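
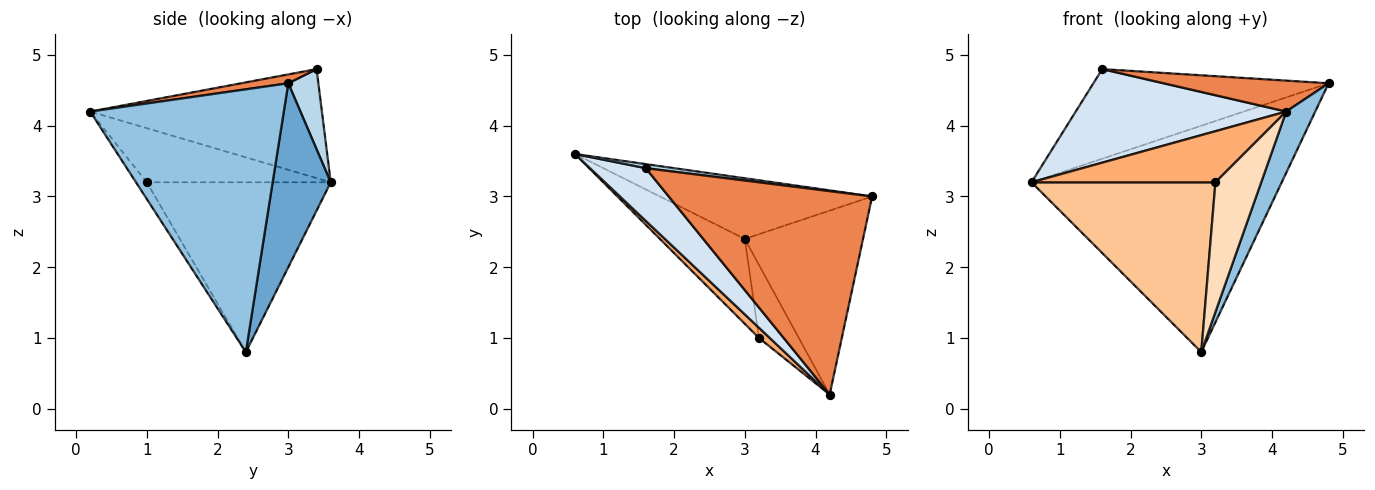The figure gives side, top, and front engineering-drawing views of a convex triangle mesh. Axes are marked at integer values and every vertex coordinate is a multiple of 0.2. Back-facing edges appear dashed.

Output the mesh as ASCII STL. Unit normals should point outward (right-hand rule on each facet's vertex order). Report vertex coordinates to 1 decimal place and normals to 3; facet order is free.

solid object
 facet normal 0.219 0.943 -0.252
  outer loop
   vertex 3.0 2.4 0.8
   vertex 0.6 3.6 3.2
   vertex 4.8 3.0 4.6
  endloop
 endfacet
 facet normal 0.904 -0.136 -0.407
  outer loop
   vertex 3.0 2.4 0.8
   vertex 4.8 3.0 4.6
   vertex 4.2 0.2 4.2
  endloop
 endfacet
 facet normal 0.127 0.991 0.045
  outer loop
   vertex 1.6 3.4 4.8
   vertex 4.8 3.0 4.6
   vertex 0.6 3.6 3.2
  endloop
 endfacet
 facet normal -0.692 -0.629 0.354
  outer loop
   vertex 1.6 3.4 4.8
   vertex 0.6 3.6 3.2
   vertex 4.2 0.2 4.2
  endloop
 endfacet
 facet normal 0.043 -0.150 0.988
  outer loop
   vertex 1.6 3.4 4.8
   vertex 4.2 0.2 4.2
   vertex 4.8 3.0 4.6
  endloop
 endfacet
 facet normal -0.700 -0.700 0.140
  outer loop
   vertex 3.2 1.0 3.2
   vertex 4.2 0.2 4.2
   vertex 0.6 3.6 3.2
  endloop
 endfacet
 facet normal -0.667 -0.667 -0.333
  outer loop
   vertex 3.2 1.0 3.2
   vertex 0.6 3.6 3.2
   vertex 3.0 2.4 0.8
  endloop
 endfacet
 facet normal -0.202 -0.853 -0.481
  outer loop
   vertex 3.2 1.0 3.2
   vertex 3.0 2.4 0.8
   vertex 4.2 0.2 4.2
  endloop
 endfacet
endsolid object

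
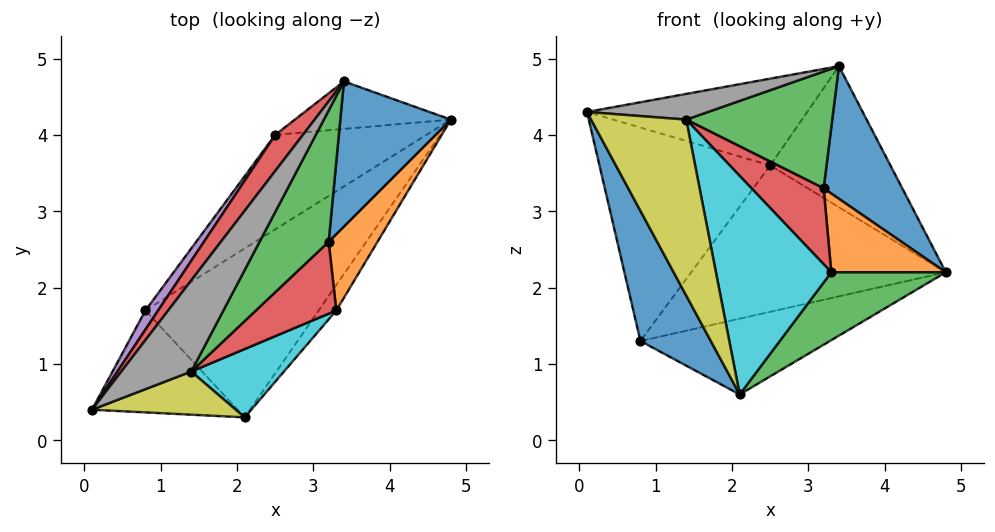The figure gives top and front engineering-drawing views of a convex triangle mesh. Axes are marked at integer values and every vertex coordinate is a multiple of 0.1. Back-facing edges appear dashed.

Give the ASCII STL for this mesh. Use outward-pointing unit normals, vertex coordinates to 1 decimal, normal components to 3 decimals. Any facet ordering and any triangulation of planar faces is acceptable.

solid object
 facet normal -0.763 -0.509 -0.399
  outer loop
   vertex 0.8 1.7 1.3
   vertex 2.1 0.3 0.6
   vertex 0.1 0.4 4.3
  endloop
 endfacet
 facet normal -0.050 0.409 -0.911
  outer loop
   vertex 0.8 1.7 1.3
   vertex 4.8 4.2 2.2
   vertex 2.1 0.3 0.6
  endloop
 endfacet
 facet normal 0.842 -0.505 -0.189
  outer loop
   vertex 3.3 1.7 2.2
   vertex 2.1 0.3 0.6
   vertex 4.8 4.2 2.2
  endloop
 endfacet
 facet normal -0.786 0.570 0.237
  outer loop
   vertex 2.5 4.0 3.6
   vertex 0.1 0.4 4.3
   vertex 3.4 4.7 4.9
  endloop
 endfacet
 facet normal -0.826 0.561 0.050
  outer loop
   vertex 2.5 4.0 3.6
   vertex 0.8 1.7 1.3
   vertex 0.1 0.4 4.3
  endloop
 endfacet
 facet normal -0.267 0.914 -0.307
  outer loop
   vertex 2.5 4.0 3.6
   vertex 3.4 4.7 4.9
   vertex 4.8 4.2 2.2
  endloop
 endfacet
 facet normal -0.374 0.779 -0.503
  outer loop
   vertex 2.5 4.0 3.6
   vertex 4.8 4.2 2.2
   vertex 0.8 1.7 1.3
  endloop
 endfacet
 facet normal 0.176 -0.267 0.948
  outer loop
   vertex 1.4 0.9 4.2
   vertex 3.4 4.7 4.9
   vertex 0.1 0.4 4.3
  endloop
 endfacet
 facet normal 0.365 -0.904 0.222
  outer loop
   vertex 1.4 0.9 4.2
   vertex 0.1 0.4 4.3
   vertex 2.1 0.3 0.6
  endloop
 endfacet
 facet normal 0.582 -0.776 0.243
  outer loop
   vertex 1.4 0.9 4.2
   vertex 2.1 0.3 0.6
   vertex 3.3 1.7 2.2
  endloop
 endfacet
 facet normal 0.763 -0.436 0.477
  outer loop
   vertex 3.2 2.6 3.3
   vertex 4.8 4.2 2.2
   vertex 3.4 4.7 4.9
  endloop
 endfacet
 facet normal 0.767 -0.460 0.446
  outer loop
   vertex 3.2 2.6 3.3
   vertex 3.3 1.7 2.2
   vertex 4.8 4.2 2.2
  endloop
 endfacet
 facet normal 0.708 -0.470 0.528
  outer loop
   vertex 3.2 2.6 3.3
   vertex 3.4 4.7 4.9
   vertex 1.4 0.9 4.2
  endloop
 endfacet
 facet normal 0.717 -0.506 0.479
  outer loop
   vertex 3.2 2.6 3.3
   vertex 1.4 0.9 4.2
   vertex 3.3 1.7 2.2
  endloop
 endfacet
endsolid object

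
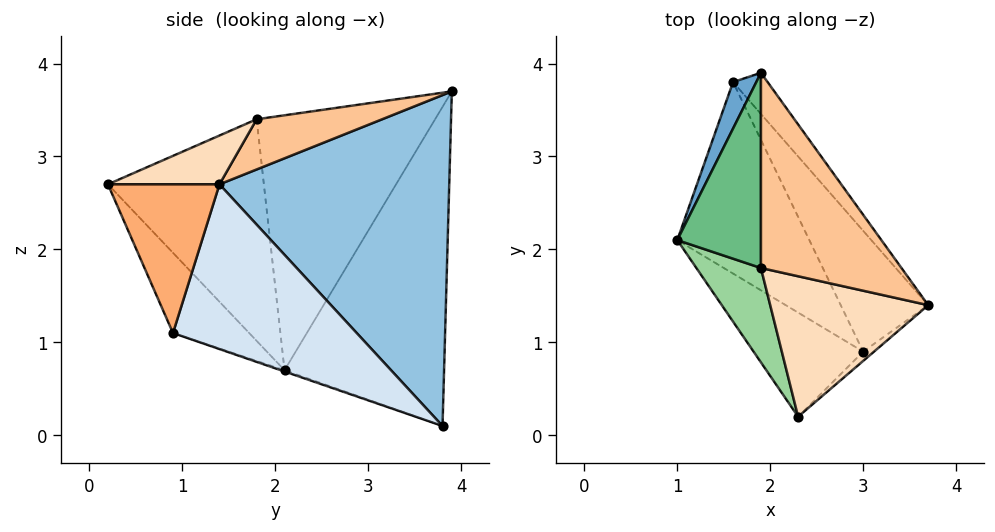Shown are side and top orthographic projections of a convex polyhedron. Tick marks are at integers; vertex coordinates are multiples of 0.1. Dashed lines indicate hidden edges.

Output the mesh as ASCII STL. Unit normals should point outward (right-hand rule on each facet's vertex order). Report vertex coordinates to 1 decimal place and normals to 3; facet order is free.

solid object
 facet normal -0.933 0.353 0.068
  outer loop
   vertex 1.6 3.8 0.1
   vertex 1.0 2.1 0.7
   vertex 1.9 3.9 3.7
  endloop
 endfacet
 facet normal 0.793 0.604 -0.083
  outer loop
   vertex 1.6 3.8 0.1
   vertex 1.9 3.9 3.7
   vertex 3.7 1.4 2.7
  endloop
 endfacet
 facet normal -0.009 -0.330 -0.944
  outer loop
   vertex 3.0 0.9 1.1
   vertex 1.0 2.1 0.7
   vertex 1.6 3.8 0.1
  endloop
 endfacet
 facet normal 0.854 0.256 -0.453
  outer loop
   vertex 3.0 0.9 1.1
   vertex 1.6 3.8 0.1
   vertex 3.7 1.4 2.7
  endloop
 endfacet
 facet normal -0.368 -0.782 -0.503
  outer loop
   vertex 3.0 0.9 1.1
   vertex 2.3 0.2 2.7
   vertex 1.0 2.1 0.7
  endloop
 endfacet
 facet normal 0.650 -0.758 -0.047
  outer loop
   vertex 3.0 0.9 1.1
   vertex 3.7 1.4 2.7
   vertex 2.3 0.2 2.7
  endloop
 endfacet
 facet normal 0.333 -0.133 0.933
  outer loop
   vertex 1.9 1.8 3.4
   vertex 3.7 1.4 2.7
   vertex 1.9 3.9 3.7
  endloop
 endfacet
 facet normal 0.279 -0.326 0.903
  outer loop
   vertex 1.9 1.8 3.4
   vertex 2.3 0.2 2.7
   vertex 3.7 1.4 2.7
  endloop
 endfacet
 facet normal -0.949 -0.044 0.311
  outer loop
   vertex 1.9 1.8 3.4
   vertex 1.9 3.9 3.7
   vertex 1.0 2.1 0.7
  endloop
 endfacet
 facet normal -0.903 -0.341 0.263
  outer loop
   vertex 1.9 1.8 3.4
   vertex 1.0 2.1 0.7
   vertex 2.3 0.2 2.7
  endloop
 endfacet
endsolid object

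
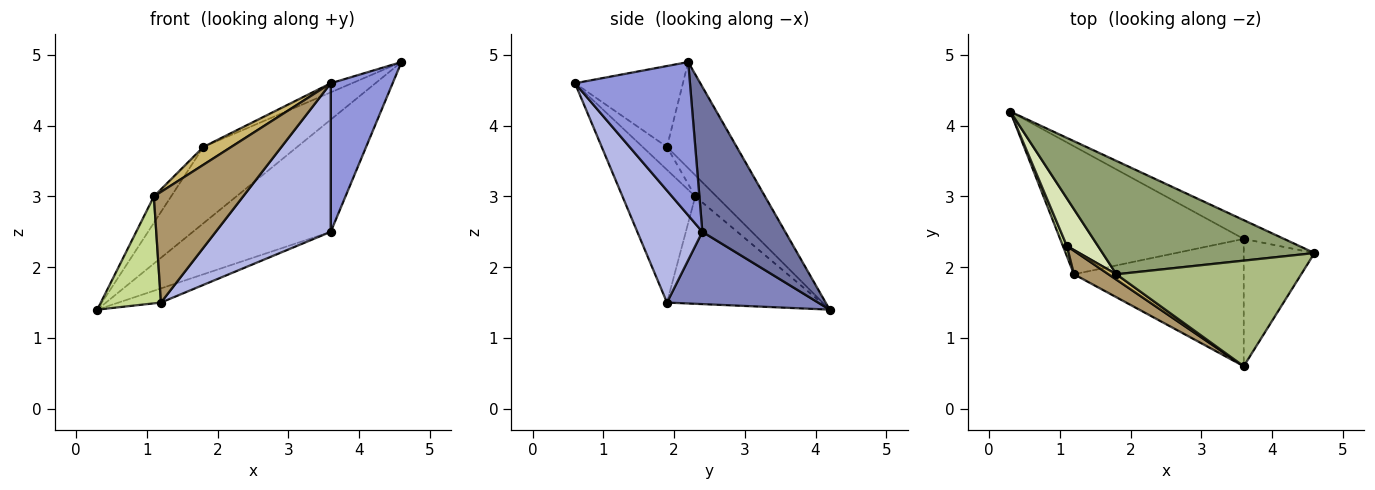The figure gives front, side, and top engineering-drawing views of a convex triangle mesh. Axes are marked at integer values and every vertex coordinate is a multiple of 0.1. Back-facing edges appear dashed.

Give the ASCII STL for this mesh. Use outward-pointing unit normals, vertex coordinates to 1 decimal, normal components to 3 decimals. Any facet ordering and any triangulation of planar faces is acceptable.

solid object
 facet normal 0.510 0.848 -0.142
  outer loop
   vertex 3.6 2.4 2.5
   vertex 0.3 4.2 1.4
   vertex 4.6 2.2 4.9
  endloop
 endfacet
 facet normal 0.364 0.102 -0.926
  outer loop
   vertex 3.6 2.4 2.5
   vertex 1.2 1.9 1.5
   vertex 0.3 4.2 1.4
  endloop
 endfacet
 facet normal 0.816 -0.439 -0.376
  outer loop
   vertex 3.6 2.4 2.5
   vertex 4.6 2.2 4.9
   vertex 3.6 0.6 4.6
  endloop
 endfacet
 facet normal 0.395 -0.698 -0.598
  outer loop
   vertex 3.6 2.4 2.5
   vertex 3.6 0.6 4.6
   vertex 1.2 1.9 1.5
  endloop
 endfacet
 facet normal -0.384 0.516 0.766
  outer loop
   vertex 1.8 1.9 3.7
   vertex 4.6 2.2 4.9
   vertex 0.3 4.2 1.4
  endloop
 endfacet
 facet normal -0.400 0.079 0.913
  outer loop
   vertex 1.8 1.9 3.7
   vertex 3.6 0.6 4.6
   vertex 4.6 2.2 4.9
  endloop
 endfacet
 facet normal -0.931 -0.363 0.035
  outer loop
   vertex 1.1 2.3 3.0
   vertex 0.3 4.2 1.4
   vertex 1.2 1.9 1.5
  endloop
 endfacet
 facet normal -0.513 0.416 0.751
  outer loop
   vertex 1.1 2.3 3.0
   vertex 1.8 1.9 3.7
   vertex 0.3 4.2 1.4
  endloop
 endfacet
 facet normal -0.624 -0.765 0.162
  outer loop
   vertex 1.1 2.3 3.0
   vertex 1.2 1.9 1.5
   vertex 3.6 0.6 4.6
  endloop
 endfacet
 facet normal -0.641 -0.735 0.222
  outer loop
   vertex 1.1 2.3 3.0
   vertex 3.6 0.6 4.6
   vertex 1.8 1.9 3.7
  endloop
 endfacet
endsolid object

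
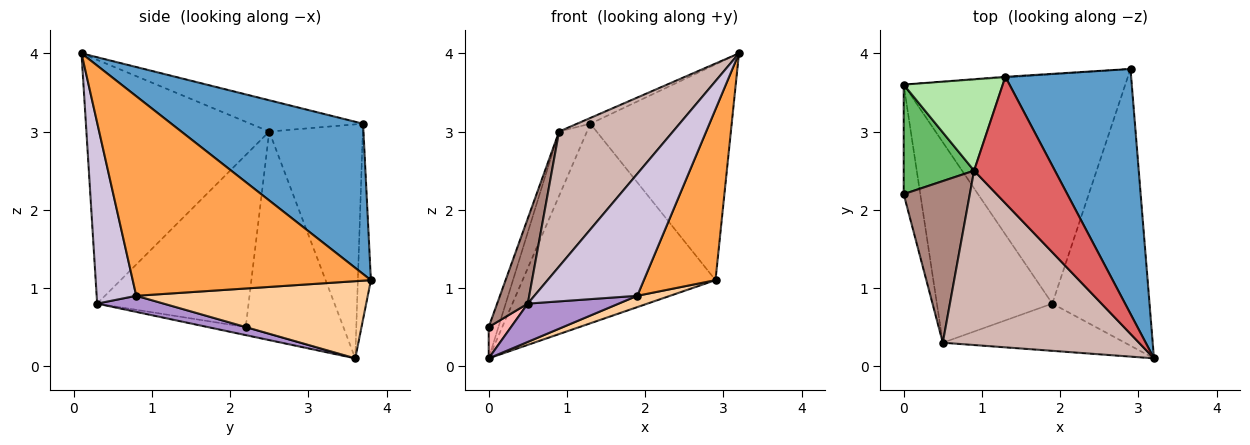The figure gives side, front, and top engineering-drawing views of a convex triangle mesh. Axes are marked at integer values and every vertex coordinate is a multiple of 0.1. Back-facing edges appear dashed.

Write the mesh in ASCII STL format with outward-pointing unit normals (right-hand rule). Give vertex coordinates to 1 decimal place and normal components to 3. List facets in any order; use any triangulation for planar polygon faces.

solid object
 facet normal 0.668 0.492 0.559
  outer loop
   vertex 1.3 3.7 3.1
   vertex 3.2 0.1 4.0
   vertex 2.9 3.8 1.1
  endloop
 endfacet
 facet normal -0.067 0.998 -0.004
  outer loop
   vertex 1.3 3.7 3.1
   vertex 2.9 3.8 1.1
   vertex 0.0 3.6 0.1
  endloop
 endfacet
 facet normal 0.868 -0.261 -0.423
  outer loop
   vertex 1.9 0.8 0.9
   vertex 2.9 3.8 1.1
   vertex 3.2 0.1 4.0
  endloop
 endfacet
 facet normal 0.329 -0.047 -0.943
  outer loop
   vertex 1.9 0.8 0.9
   vertex 0.0 3.6 0.1
   vertex 2.9 3.8 1.1
  endloop
 endfacet
 facet normal -0.940 0.094 0.327
  outer loop
   vertex 0.9 2.5 3.0
   vertex 0.0 3.6 0.1
   vertex 0.0 2.2 0.5
  endloop
 endfacet
 facet normal -0.888 0.265 0.376
  outer loop
   vertex 0.9 2.5 3.0
   vertex 1.3 3.7 3.1
   vertex 0.0 3.6 0.1
  endloop
 endfacet
 facet normal -0.361 0.043 0.932
  outer loop
   vertex 0.9 2.5 3.0
   vertex 3.2 0.1 4.0
   vertex 1.3 3.7 3.1
  endloop
 endfacet
 facet normal -0.423 -0.249 -0.871
  outer loop
   vertex 0.5 0.3 0.8
   vertex 0.0 2.2 0.5
   vertex 0.0 3.6 0.1
  endloop
 endfacet
 facet normal 0.136 -0.186 -0.973
  outer loop
   vertex 0.5 0.3 0.8
   vertex 0.0 3.6 0.1
   vertex 1.9 0.8 0.9
  endloop
 endfacet
 facet normal 0.338 -0.878 -0.340
  outer loop
   vertex 0.5 0.3 0.8
   vertex 1.9 0.8 0.9
   vertex 3.2 0.1 4.0
  endloop
 endfacet
 facet normal -0.917 -0.186 0.352
  outer loop
   vertex 0.5 0.3 0.8
   vertex 0.9 2.5 3.0
   vertex 0.0 2.2 0.5
  endloop
 endfacet
 facet normal -0.701 -0.437 0.564
  outer loop
   vertex 0.5 0.3 0.8
   vertex 3.2 0.1 4.0
   vertex 0.9 2.5 3.0
  endloop
 endfacet
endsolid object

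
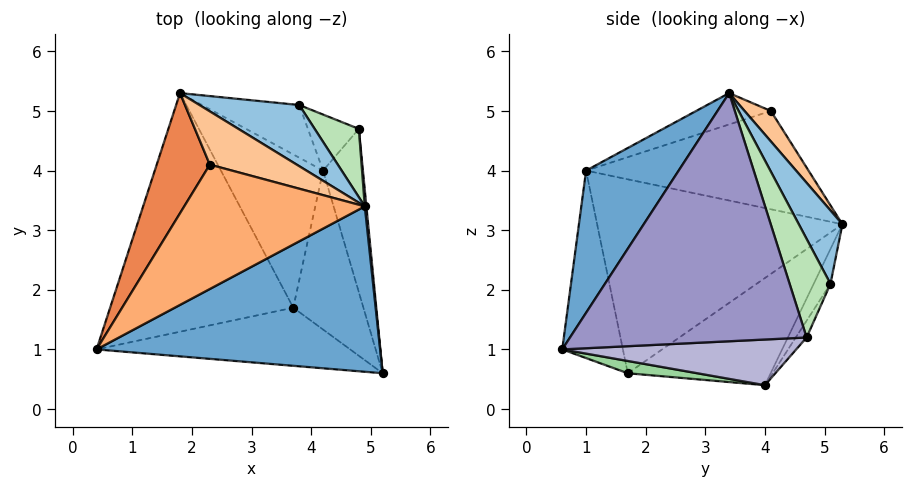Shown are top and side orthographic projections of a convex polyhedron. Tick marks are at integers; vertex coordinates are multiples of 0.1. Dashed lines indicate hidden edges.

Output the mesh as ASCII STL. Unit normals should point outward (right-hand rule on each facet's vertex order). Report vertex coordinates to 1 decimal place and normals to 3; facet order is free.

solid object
 facet normal 0.270 -0.798 0.539
  outer loop
   vertex 4.9 3.4 5.3
   vertex 0.4 1.0 4.0
   vertex 5.2 0.6 1.0
  endloop
 endfacet
 facet normal 0.276 0.885 0.375
  outer loop
   vertex 3.8 5.1 2.1
   vertex 1.8 5.3 3.1
   vertex 4.9 3.4 5.3
  endloop
 endfacet
 facet normal -0.399 -0.741 -0.540
  outer loop
   vertex 3.7 1.7 0.6
   vertex 5.2 0.6 1.0
   vertex 0.4 1.0 4.0
  endloop
 endfacet
 facet normal -0.724 0.093 -0.684
  outer loop
   vertex 3.7 1.7 0.6
   vertex 0.4 1.0 4.0
   vertex 1.8 5.3 3.1
  endloop
 endfacet
 facet normal -0.821 0.360 0.443
  outer loop
   vertex 2.3 4.1 5.0
   vertex 1.8 5.3 3.1
   vertex 0.4 1.0 4.0
  endloop
 endfacet
 facet normal -0.167 -0.208 0.964
  outer loop
   vertex 2.3 4.1 5.0
   vertex 0.4 1.0 4.0
   vertex 4.9 3.4 5.3
  endloop
 endfacet
 facet normal 0.173 0.853 0.493
  outer loop
   vertex 2.3 4.1 5.0
   vertex 4.9 3.4 5.3
   vertex 1.8 5.3 3.1
  endloop
 endfacet
 facet normal -0.203 0.800 -0.565
  outer loop
   vertex 4.2 4.0 0.4
   vertex 1.8 5.3 3.1
   vertex 3.8 5.1 2.1
  endloop
 endfacet
 facet normal -0.720 0.097 -0.687
  outer loop
   vertex 4.2 4.0 0.4
   vertex 3.7 1.7 0.6
   vertex 1.8 5.3 3.1
  endloop
 endfacet
 facet normal 0.171 -0.122 -0.978
  outer loop
   vertex 4.2 4.0 0.4
   vertex 5.2 0.6 1.0
   vertex 3.7 1.7 0.6
  endloop
 endfacet
 facet normal 0.540 0.806 0.242
  outer loop
   vertex 4.8 4.7 1.2
   vertex 3.8 5.1 2.1
   vertex 4.9 3.4 5.3
  endloop
 endfacet
 facet normal -0.186 0.804 -0.564
  outer loop
   vertex 4.8 4.7 1.2
   vertex 4.2 4.0 0.4
   vertex 3.8 5.1 2.1
  endloop
 endfacet
 facet normal 0.995 0.097 0.006
  outer loop
   vertex 4.8 4.7 1.2
   vertex 4.9 3.4 5.3
   vertex 5.2 0.6 1.0
  endloop
 endfacet
 facet normal 0.749 0.105 -0.654
  outer loop
   vertex 4.8 4.7 1.2
   vertex 5.2 0.6 1.0
   vertex 4.2 4.0 0.4
  endloop
 endfacet
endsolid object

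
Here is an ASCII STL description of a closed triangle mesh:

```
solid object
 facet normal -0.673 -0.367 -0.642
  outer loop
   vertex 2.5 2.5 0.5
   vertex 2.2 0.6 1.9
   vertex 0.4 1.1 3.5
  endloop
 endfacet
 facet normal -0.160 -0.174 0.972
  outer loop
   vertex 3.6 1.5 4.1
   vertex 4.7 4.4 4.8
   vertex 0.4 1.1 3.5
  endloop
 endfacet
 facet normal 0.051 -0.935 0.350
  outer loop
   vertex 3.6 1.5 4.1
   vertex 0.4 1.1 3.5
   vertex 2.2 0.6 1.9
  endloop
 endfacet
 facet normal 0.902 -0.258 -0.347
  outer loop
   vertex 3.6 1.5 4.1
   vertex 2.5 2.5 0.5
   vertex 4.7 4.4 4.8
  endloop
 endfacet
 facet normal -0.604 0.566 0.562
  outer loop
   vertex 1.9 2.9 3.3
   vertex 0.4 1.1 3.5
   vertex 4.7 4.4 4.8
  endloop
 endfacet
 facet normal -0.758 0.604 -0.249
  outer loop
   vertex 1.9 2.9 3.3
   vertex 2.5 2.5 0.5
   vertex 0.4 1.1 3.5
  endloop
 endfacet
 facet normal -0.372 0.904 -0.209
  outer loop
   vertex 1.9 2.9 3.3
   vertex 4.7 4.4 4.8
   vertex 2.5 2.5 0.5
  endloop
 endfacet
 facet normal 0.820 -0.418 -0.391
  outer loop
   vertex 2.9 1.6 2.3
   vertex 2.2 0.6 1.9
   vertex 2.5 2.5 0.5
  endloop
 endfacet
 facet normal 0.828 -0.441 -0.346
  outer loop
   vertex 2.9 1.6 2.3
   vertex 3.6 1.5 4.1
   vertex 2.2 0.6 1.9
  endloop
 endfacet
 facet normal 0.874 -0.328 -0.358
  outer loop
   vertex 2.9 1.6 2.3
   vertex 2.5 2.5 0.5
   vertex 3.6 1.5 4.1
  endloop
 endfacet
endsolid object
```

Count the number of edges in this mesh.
15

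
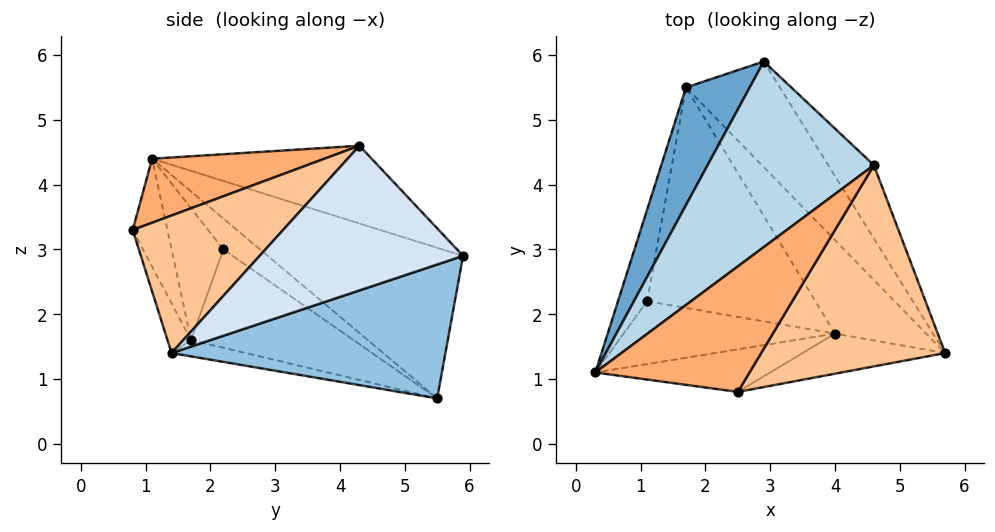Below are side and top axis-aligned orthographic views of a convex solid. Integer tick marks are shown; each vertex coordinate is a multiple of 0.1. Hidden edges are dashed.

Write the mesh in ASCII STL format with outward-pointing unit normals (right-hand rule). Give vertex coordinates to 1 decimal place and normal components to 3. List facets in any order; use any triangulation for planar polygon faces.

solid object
 facet normal -0.783 0.527 0.331
  outer loop
   vertex 1.7 5.5 0.7
   vertex 0.3 1.1 4.4
   vertex 2.9 5.9 2.9
  endloop
 endfacet
 facet normal 0.671 0.574 -0.470
  outer loop
   vertex 1.7 5.5 0.7
   vertex 2.9 5.9 2.9
   vertex 5.7 1.4 1.4
  endloop
 endfacet
 facet normal -0.377 0.456 0.806
  outer loop
   vertex 4.6 4.3 4.6
   vertex 2.9 5.9 2.9
   vertex 0.3 1.1 4.4
  endloop
 endfacet
 facet normal 0.784 0.570 -0.247
  outer loop
   vertex 4.6 4.3 4.6
   vertex 5.7 1.4 1.4
   vertex 2.9 5.9 2.9
  endloop
 endfacet
 facet normal -0.166 -0.321 -0.932
  outer loop
   vertex 4.0 1.7 1.6
   vertex 1.7 5.5 0.7
   vertex 5.7 1.4 1.4
  endloop
 endfacet
 facet normal 0.333 -0.497 0.801
  outer loop
   vertex 2.5 0.8 3.3
   vertex 4.6 4.3 4.6
   vertex 0.3 1.1 4.4
  endloop
 endfacet
 facet normal 0.500 -0.549 0.669
  outer loop
   vertex 2.5 0.8 3.3
   vertex 5.7 1.4 1.4
   vertex 4.6 4.3 4.6
  endloop
 endfacet
 facet normal -0.424 -0.591 -0.687
  outer loop
   vertex 2.5 0.8 3.3
   vertex 0.3 1.1 4.4
   vertex 4.0 1.7 1.6
  endloop
 endfacet
 facet normal -0.207 -0.777 -0.594
  outer loop
   vertex 2.5 0.8 3.3
   vertex 4.0 1.7 1.6
   vertex 5.7 1.4 1.4
  endloop
 endfacet
 facet normal -0.686 -0.328 -0.650
  outer loop
   vertex 1.1 2.2 3.0
   vertex 0.3 1.1 4.4
   vertex 1.7 5.5 0.7
  endloop
 endfacet
 facet normal -0.435 -0.571 -0.697
  outer loop
   vertex 1.1 2.2 3.0
   vertex 4.0 1.7 1.6
   vertex 0.3 1.1 4.4
  endloop
 endfacet
 facet normal -0.450 -0.454 -0.769
  outer loop
   vertex 1.1 2.2 3.0
   vertex 1.7 5.5 0.7
   vertex 4.0 1.7 1.6
  endloop
 endfacet
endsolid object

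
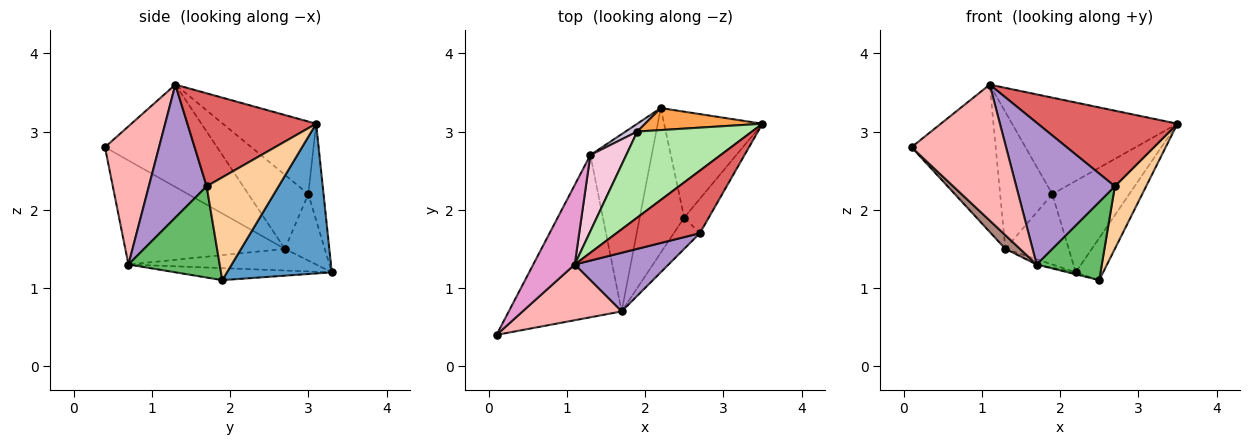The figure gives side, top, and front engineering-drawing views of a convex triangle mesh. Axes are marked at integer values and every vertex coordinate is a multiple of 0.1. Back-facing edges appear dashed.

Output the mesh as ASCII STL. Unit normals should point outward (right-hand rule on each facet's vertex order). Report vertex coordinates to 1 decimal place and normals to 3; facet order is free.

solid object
 facet normal 0.817 0.213 -0.536
  outer loop
   vertex 2.5 1.9 1.1
   vertex 2.2 3.3 1.2
   vertex 3.5 3.1 3.1
  endloop
 endfacet
 facet normal -0.261 0.013 -0.965
  outer loop
   vertex 1.7 0.7 1.3
   vertex 2.2 3.3 1.2
   vertex 2.5 1.9 1.1
  endloop
 endfacet
 facet normal -0.189 0.955 0.230
  outer loop
   vertex 1.9 3.0 2.2
   vertex 3.5 3.1 3.1
   vertex 2.2 3.3 1.2
  endloop
 endfacet
 facet normal 0.896 -0.389 -0.214
  outer loop
   vertex 2.7 1.7 2.3
   vertex 2.5 1.9 1.1
   vertex 3.5 3.1 3.1
  endloop
 endfacet
 facet normal 0.793 -0.566 -0.226
  outer loop
   vertex 2.7 1.7 2.3
   vertex 1.7 0.7 1.3
   vertex 2.5 1.9 1.1
  endloop
 endfacet
 facet normal -0.388 0.688 0.613
  outer loop
   vertex 1.1 1.3 3.6
   vertex 3.5 3.1 3.1
   vertex 1.9 3.0 2.2
  endloop
 endfacet
 facet normal 0.579 -0.628 0.520
  outer loop
   vertex 1.1 1.3 3.6
   vertex 2.7 1.7 2.3
   vertex 3.5 3.1 3.1
  endloop
 endfacet
 facet normal 0.468 -0.818 0.335
  outer loop
   vertex 1.1 1.3 3.6
   vertex 0.1 0.4 2.8
   vertex 1.7 0.7 1.3
  endloop
 endfacet
 facet normal 0.476 -0.812 0.336
  outer loop
   vertex 1.1 1.3 3.6
   vertex 1.7 0.7 1.3
   vertex 2.7 1.7 2.3
  endloop
 endfacet
 facet normal -0.530 0.843 0.094
  outer loop
   vertex 1.3 2.7 1.5
   vertex 1.9 3.0 2.2
   vertex 2.2 3.3 1.2
  endloop
 endfacet
 facet normal -0.676 -0.062 -0.734
  outer loop
   vertex 1.3 2.7 1.5
   vertex 1.7 0.7 1.3
   vertex 0.1 0.4 2.8
  endloop
 endfacet
 facet normal -0.333 0.028 -0.943
  outer loop
   vertex 1.3 2.7 1.5
   vertex 2.2 3.3 1.2
   vertex 1.7 0.7 1.3
  endloop
 endfacet
 facet normal -0.761 0.571 0.308
  outer loop
   vertex 1.3 2.7 1.5
   vertex 0.1 0.4 2.8
   vertex 1.1 1.3 3.6
  endloop
 endfacet
 facet normal -0.709 0.616 0.343
  outer loop
   vertex 1.3 2.7 1.5
   vertex 1.1 1.3 3.6
   vertex 1.9 3.0 2.2
  endloop
 endfacet
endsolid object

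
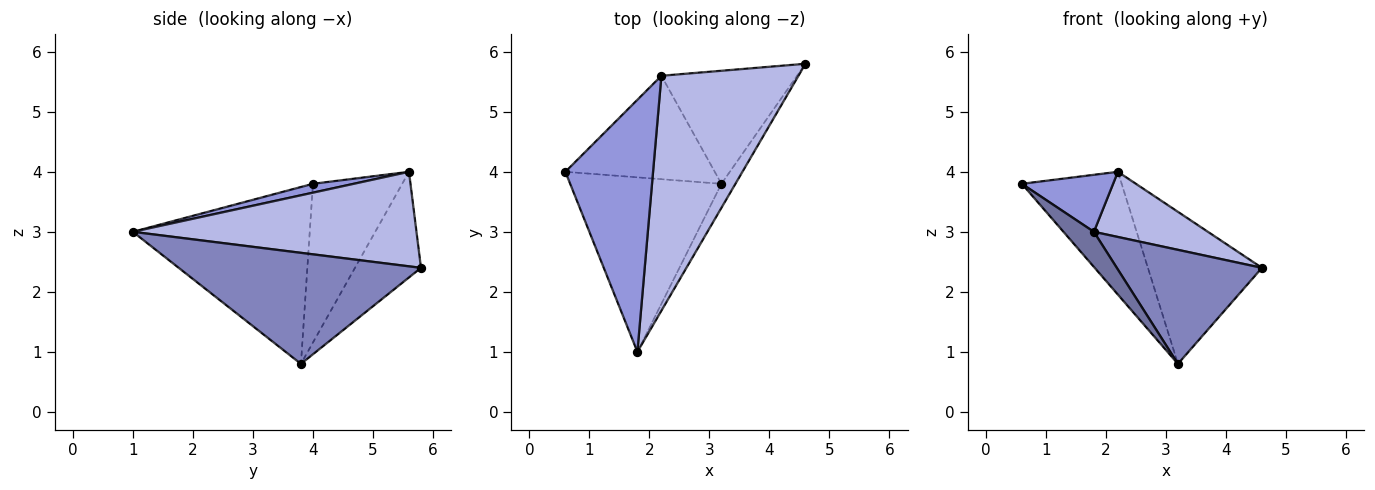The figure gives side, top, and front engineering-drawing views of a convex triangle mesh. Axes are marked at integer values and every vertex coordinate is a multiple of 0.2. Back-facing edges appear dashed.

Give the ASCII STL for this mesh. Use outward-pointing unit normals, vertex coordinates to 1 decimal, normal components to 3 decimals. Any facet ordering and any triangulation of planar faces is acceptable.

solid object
 facet normal -0.754 -0.130 -0.644
  outer loop
   vertex 3.2 3.8 0.8
   vertex 1.8 1.0 3.0
   vertex 0.6 4.0 3.8
  endloop
 endfacet
 facet normal 0.853 -0.511 -0.108
  outer loop
   vertex 3.2 3.8 0.8
   vertex 4.6 5.8 2.4
   vertex 1.8 1.0 3.0
  endloop
 endfacet
 facet normal 0.098 -0.220 0.971
  outer loop
   vertex 2.2 5.6 4.0
   vertex 0.6 4.0 3.8
   vertex 1.8 1.0 3.0
  endloop
 endfacet
 facet normal 0.554 -0.223 0.803
  outer loop
   vertex 2.2 5.6 4.0
   vertex 1.8 1.0 3.0
   vertex 4.6 5.8 2.4
  endloop
 endfacet
 facet normal -0.565 0.631 -0.532
  outer loop
   vertex 2.2 5.6 4.0
   vertex 3.2 3.8 0.8
   vertex 0.6 4.0 3.8
  endloop
 endfacet
 facet normal -0.421 0.728 -0.541
  outer loop
   vertex 2.2 5.6 4.0
   vertex 4.6 5.8 2.4
   vertex 3.2 3.8 0.8
  endloop
 endfacet
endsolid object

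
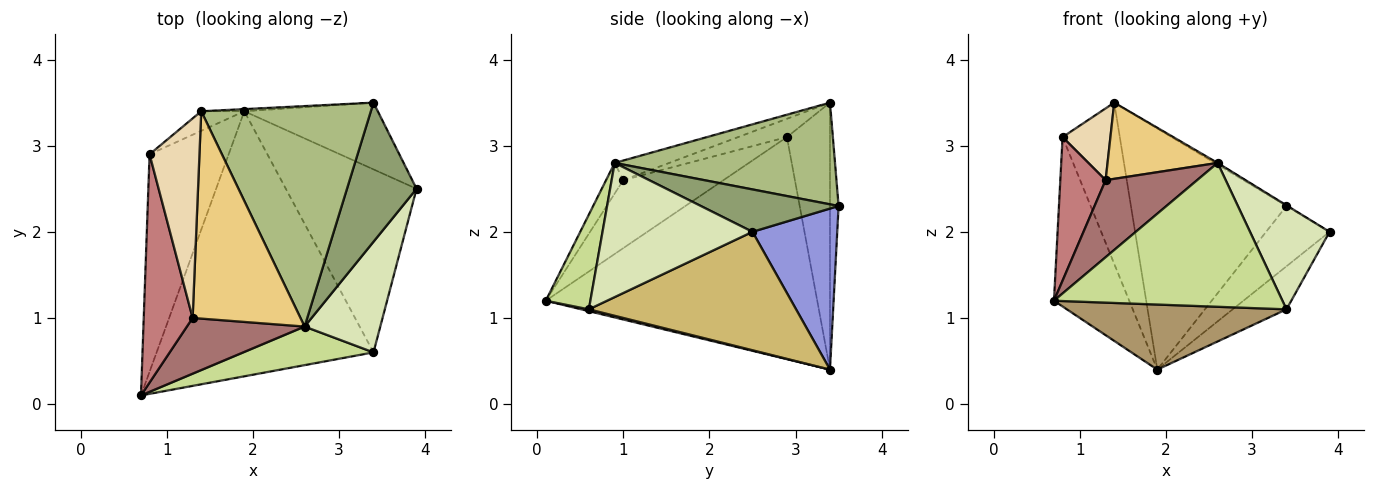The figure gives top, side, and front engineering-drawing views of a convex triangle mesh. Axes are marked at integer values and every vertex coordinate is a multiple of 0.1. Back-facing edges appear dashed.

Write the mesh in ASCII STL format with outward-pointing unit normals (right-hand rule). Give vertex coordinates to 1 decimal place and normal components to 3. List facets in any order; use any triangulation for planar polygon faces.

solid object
 facet normal -0.911 0.253 -0.325
  outer loop
   vertex 0.8 2.9 3.1
   vertex 1.9 3.4 0.4
   vertex 0.7 0.1 1.2
  endloop
 endfacet
 facet normal -0.598 0.795 -0.097
  outer loop
   vertex 0.8 2.9 3.1
   vertex 1.4 3.4 3.5
   vertex 1.9 3.4 0.4
  endloop
 endfacet
 facet normal 0.667 0.499 -0.553
  outer loop
   vertex 3.4 3.5 2.3
   vertex 3.9 2.5 2.0
   vertex 1.9 3.4 0.4
  endloop
 endfacet
 facet normal -0.055 0.998 -0.009
  outer loop
   vertex 3.4 3.5 2.3
   vertex 1.9 3.4 0.4
   vertex 1.4 3.4 3.5
  endloop
 endfacet
 facet normal 0.520 0.004 0.854
  outer loop
   vertex 3.4 3.5 2.3
   vertex 2.6 0.9 2.8
   vertex 3.9 2.5 2.0
  endloop
 endfacet
 facet normal 0.514 0.007 0.858
  outer loop
   vertex 3.4 3.5 2.3
   vertex 1.4 3.4 3.5
   vertex 2.6 0.9 2.8
  endloop
 endfacet
 facet normal 0.185 -0.949 0.255
  outer loop
   vertex 3.4 0.6 1.1
   vertex 2.6 0.9 2.8
   vertex 0.7 0.1 1.2
  endloop
 endfacet
 facet normal 0.791 -0.419 0.446
  outer loop
   vertex 3.4 0.6 1.1
   vertex 3.9 2.5 2.0
   vertex 2.6 0.9 2.8
  endloop
 endfacet
 facet normal 0.008 -0.238 -0.971
  outer loop
   vertex 3.4 0.6 1.1
   vertex 0.7 0.1 1.2
   vertex 1.9 3.4 0.4
  endloop
 endfacet
 facet normal 0.661 0.172 -0.730
  outer loop
   vertex 3.4 0.6 1.1
   vertex 1.9 3.4 0.4
   vertex 3.9 2.5 2.0
  endloop
 endfacet
 facet normal -0.168 -0.340 0.925
  outer loop
   vertex 1.3 1.0 2.6
   vertex 2.6 0.9 2.8
   vertex 1.4 3.4 3.5
  endloop
 endfacet
 facet normal -0.326 -0.320 0.889
  outer loop
   vertex 1.3 1.0 2.6
   vertex 1.4 3.4 3.5
   vertex 0.8 2.9 3.1
  endloop
 endfacet
 facet normal -0.151 -0.801 0.579
  outer loop
   vertex 1.3 1.0 2.6
   vertex 0.7 0.1 1.2
   vertex 2.6 0.9 2.8
  endloop
 endfacet
 facet normal -0.762 -0.345 0.548
  outer loop
   vertex 1.3 1.0 2.6
   vertex 0.8 2.9 3.1
   vertex 0.7 0.1 1.2
  endloop
 endfacet
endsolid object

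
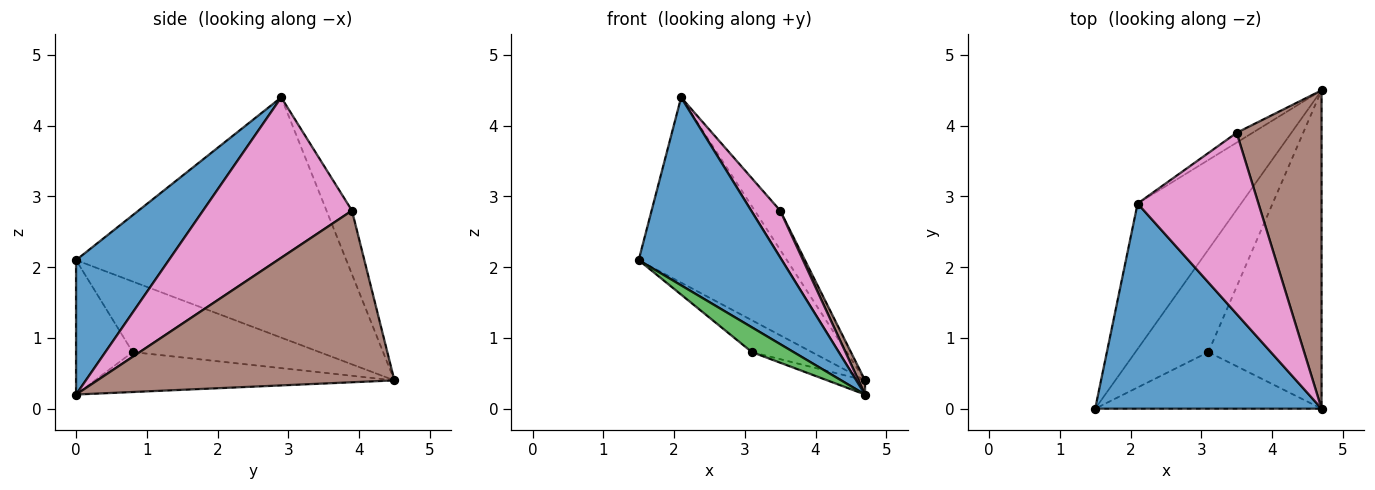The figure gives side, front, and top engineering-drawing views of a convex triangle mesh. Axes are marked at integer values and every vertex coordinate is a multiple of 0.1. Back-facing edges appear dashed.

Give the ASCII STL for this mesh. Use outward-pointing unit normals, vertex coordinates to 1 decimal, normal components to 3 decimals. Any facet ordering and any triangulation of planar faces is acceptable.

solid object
 facet normal 0.401 -0.619 0.676
  outer loop
   vertex 2.1 2.9 4.4
   vertex 1.5 0.0 2.1
   vertex 4.7 0.0 0.2
  endloop
 endfacet
 facet normal -0.820 0.450 -0.353
  outer loop
   vertex 2.1 2.9 4.4
   vertex 4.7 4.5 0.4
   vertex 1.5 0.0 2.1
  endloop
 endfacet
 facet normal -0.478 -0.352 -0.805
  outer loop
   vertex 3.1 0.8 0.8
   vertex 4.7 0.0 0.2
   vertex 1.5 0.0 2.1
  endloop
 endfacet
 facet normal -0.679 0.218 -0.701
  outer loop
   vertex 3.1 0.8 0.8
   vertex 1.5 0.0 2.1
   vertex 4.7 4.5 0.4
  endloop
 endfacet
 facet normal -0.332 0.042 -0.942
  outer loop
   vertex 3.1 0.8 0.8
   vertex 4.7 4.5 0.4
   vertex 4.7 0.0 0.2
  endloop
 endfacet
 facet normal 0.896 -0.020 0.443
  outer loop
   vertex 3.5 3.9 2.8
   vertex 4.7 0.0 0.2
   vertex 4.7 4.5 0.4
  endloop
 endfacet
 facet normal 0.789 -0.154 0.595
  outer loop
   vertex 3.5 3.9 2.8
   vertex 2.1 2.9 4.4
   vertex 4.7 0.0 0.2
  endloop
 endfacet
 facet normal -0.696 0.696 -0.174
  outer loop
   vertex 3.5 3.9 2.8
   vertex 4.7 4.5 0.4
   vertex 2.1 2.9 4.4
  endloop
 endfacet
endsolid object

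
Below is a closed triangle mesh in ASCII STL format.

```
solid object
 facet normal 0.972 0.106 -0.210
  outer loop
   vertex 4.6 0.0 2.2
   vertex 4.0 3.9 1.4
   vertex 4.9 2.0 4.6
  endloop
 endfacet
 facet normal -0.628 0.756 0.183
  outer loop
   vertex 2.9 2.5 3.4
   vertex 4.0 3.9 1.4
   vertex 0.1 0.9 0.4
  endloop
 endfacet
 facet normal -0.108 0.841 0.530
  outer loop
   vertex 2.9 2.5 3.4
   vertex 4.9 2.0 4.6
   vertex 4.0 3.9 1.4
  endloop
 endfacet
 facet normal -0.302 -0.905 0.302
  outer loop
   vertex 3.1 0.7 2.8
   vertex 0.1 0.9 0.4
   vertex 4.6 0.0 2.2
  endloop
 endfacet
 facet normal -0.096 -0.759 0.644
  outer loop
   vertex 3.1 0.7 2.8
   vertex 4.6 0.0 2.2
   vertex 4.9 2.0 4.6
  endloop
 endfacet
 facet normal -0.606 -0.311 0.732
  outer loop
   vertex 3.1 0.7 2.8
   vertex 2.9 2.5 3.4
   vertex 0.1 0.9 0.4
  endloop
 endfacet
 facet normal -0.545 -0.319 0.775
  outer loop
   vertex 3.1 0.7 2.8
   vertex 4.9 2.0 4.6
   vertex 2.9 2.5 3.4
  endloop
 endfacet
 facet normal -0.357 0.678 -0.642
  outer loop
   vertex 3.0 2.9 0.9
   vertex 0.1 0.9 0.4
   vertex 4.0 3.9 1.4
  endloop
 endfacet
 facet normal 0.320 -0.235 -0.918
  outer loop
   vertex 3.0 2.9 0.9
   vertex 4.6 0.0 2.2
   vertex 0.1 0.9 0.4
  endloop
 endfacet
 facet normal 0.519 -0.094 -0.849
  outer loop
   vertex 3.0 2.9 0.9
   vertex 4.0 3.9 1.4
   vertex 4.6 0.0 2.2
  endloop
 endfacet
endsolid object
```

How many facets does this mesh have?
10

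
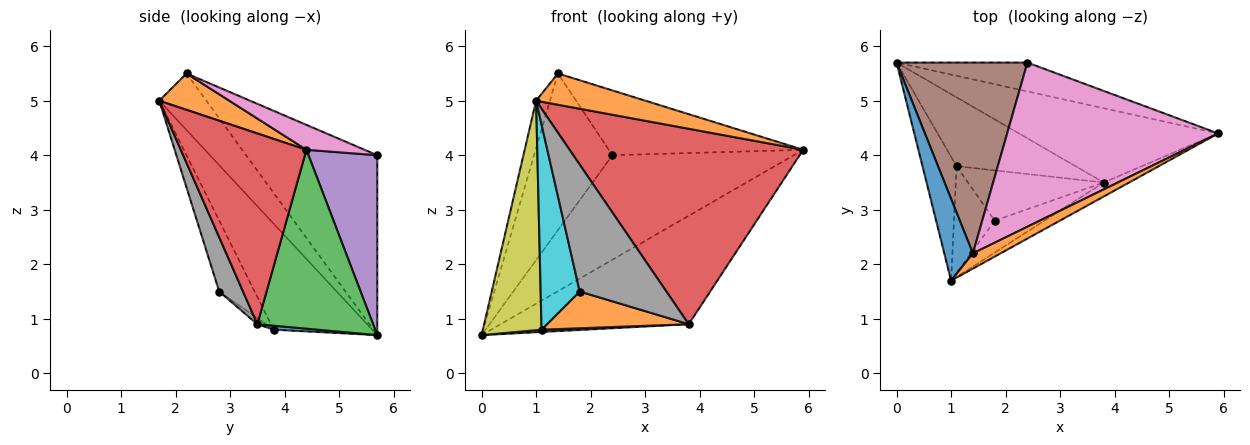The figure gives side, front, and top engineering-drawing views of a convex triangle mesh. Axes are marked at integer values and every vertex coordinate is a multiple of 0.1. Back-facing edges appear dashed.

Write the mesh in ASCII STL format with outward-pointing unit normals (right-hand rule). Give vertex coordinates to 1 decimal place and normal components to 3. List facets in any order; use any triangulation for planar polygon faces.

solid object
 facet normal -0.863 0.254 0.437
  outer loop
   vertex 1.4 2.2 5.5
   vertex 0.0 5.7 0.7
   vertex 1.0 1.7 5.0
  endloop
 endfacet
 facet normal 0.499 -0.779 0.380
  outer loop
   vertex 1.4 2.2 5.5
   vertex 1.0 1.7 5.0
   vertex 5.9 4.4 4.1
  endloop
 endfacet
 facet normal 0.452 0.736 -0.504
  outer loop
   vertex 3.8 3.5 0.9
   vertex 0.0 5.7 0.7
   vertex 5.9 4.4 4.1
  endloop
 endfacet
 facet normal 0.473 -0.879 -0.063
  outer loop
   vertex 3.8 3.5 0.9
   vertex 5.9 4.4 4.1
   vertex 1.0 1.7 5.0
  endloop
 endfacet
 facet normal 0.343 0.905 -0.250
  outer loop
   vertex 2.4 5.7 4.0
   vertex 5.9 4.4 4.1
   vertex 0.0 5.7 0.7
  endloop
 endfacet
 facet normal -0.728 0.435 0.530
  outer loop
   vertex 2.4 5.7 4.0
   vertex 0.0 5.7 0.7
   vertex 1.4 2.2 5.5
  endloop
 endfacet
 facet normal 0.109 0.365 0.925
  outer loop
   vertex 2.4 5.7 4.0
   vertex 1.4 2.2 5.5
   vertex 5.9 4.4 4.1
  endloop
 endfacet
 facet normal 0.257 -0.937 -0.236
  outer loop
   vertex 1.8 2.8 1.5
   vertex 3.8 3.5 0.9
   vertex 1.0 1.7 5.0
  endloop
 endfacet
 facet normal -0.828 -0.493 -0.266
  outer loop
   vertex 1.1 3.8 0.8
   vertex 1.0 1.7 5.0
   vertex 0.0 5.7 0.7
  endloop
 endfacet
 facet normal -0.627 -0.691 -0.360
  outer loop
   vertex 1.1 3.8 0.8
   vertex 1.8 2.8 1.5
   vertex 1.0 1.7 5.0
  endloop
 endfacet
 facet normal 0.033 -0.033 -0.999
  outer loop
   vertex 1.1 3.8 0.8
   vertex 0.0 5.7 0.7
   vertex 3.8 3.5 0.9
  endloop
 endfacet
 facet normal -0.036 -0.590 -0.807
  outer loop
   vertex 1.1 3.8 0.8
   vertex 3.8 3.5 0.9
   vertex 1.8 2.8 1.5
  endloop
 endfacet
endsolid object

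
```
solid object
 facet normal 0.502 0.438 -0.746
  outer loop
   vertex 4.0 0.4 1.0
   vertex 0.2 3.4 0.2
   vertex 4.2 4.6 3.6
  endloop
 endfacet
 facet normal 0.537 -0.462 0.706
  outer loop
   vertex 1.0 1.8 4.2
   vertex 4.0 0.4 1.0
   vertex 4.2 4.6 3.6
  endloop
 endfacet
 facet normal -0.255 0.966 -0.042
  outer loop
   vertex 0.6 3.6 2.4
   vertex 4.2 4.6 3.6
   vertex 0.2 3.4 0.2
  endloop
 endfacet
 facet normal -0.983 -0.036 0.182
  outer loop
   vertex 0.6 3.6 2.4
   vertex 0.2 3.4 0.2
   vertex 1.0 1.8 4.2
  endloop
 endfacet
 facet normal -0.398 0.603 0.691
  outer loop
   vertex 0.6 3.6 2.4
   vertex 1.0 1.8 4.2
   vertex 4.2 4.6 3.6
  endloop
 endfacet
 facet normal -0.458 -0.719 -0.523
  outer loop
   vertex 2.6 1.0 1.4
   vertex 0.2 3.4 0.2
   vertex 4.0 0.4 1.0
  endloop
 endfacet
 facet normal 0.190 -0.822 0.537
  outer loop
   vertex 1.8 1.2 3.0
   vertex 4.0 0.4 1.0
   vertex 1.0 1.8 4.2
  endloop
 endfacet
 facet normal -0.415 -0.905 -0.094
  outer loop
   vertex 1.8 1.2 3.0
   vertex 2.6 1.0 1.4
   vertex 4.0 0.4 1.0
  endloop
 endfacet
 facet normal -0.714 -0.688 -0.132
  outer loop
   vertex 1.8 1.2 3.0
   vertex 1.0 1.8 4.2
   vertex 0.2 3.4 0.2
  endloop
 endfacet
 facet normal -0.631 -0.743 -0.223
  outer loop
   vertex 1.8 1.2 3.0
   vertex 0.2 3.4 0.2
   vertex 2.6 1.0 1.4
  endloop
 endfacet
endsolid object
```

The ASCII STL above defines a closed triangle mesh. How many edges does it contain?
15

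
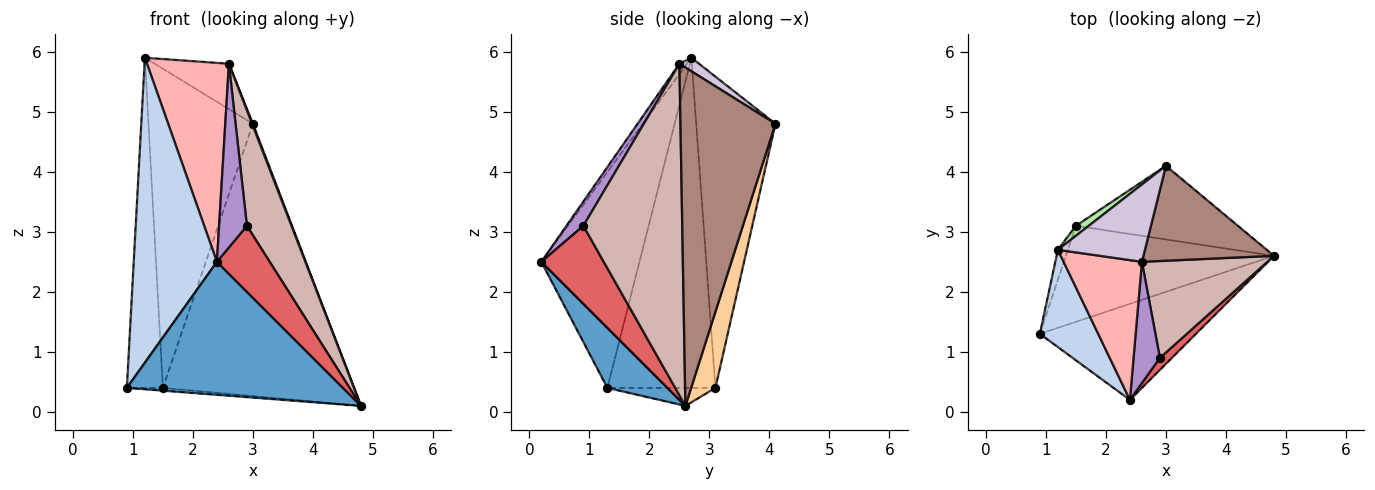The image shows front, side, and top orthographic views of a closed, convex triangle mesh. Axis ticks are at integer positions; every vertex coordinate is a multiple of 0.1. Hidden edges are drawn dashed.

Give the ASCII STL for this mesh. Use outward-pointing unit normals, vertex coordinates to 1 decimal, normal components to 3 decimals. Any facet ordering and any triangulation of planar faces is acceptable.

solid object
 facet normal 0.220 -0.791 -0.571
  outer loop
   vertex 2.4 0.2 2.5
   vertex 0.9 1.3 0.4
   vertex 4.8 2.6 0.1
  endloop
 endfacet
 facet normal -0.747 -0.633 0.202
  outer loop
   vertex 1.2 2.7 5.9
   vertex 0.9 1.3 0.4
   vertex 2.4 0.2 2.5
  endloop
 endfacet
 facet normal -0.086 0.029 -0.996
  outer loop
   vertex 1.5 3.1 0.4
   vertex 4.8 2.6 0.1
   vertex 0.9 1.3 0.4
  endloop
 endfacet
 facet normal 0.122 0.958 -0.259
  outer loop
   vertex 1.5 3.1 0.4
   vertex 3.0 4.1 4.8
   vertex 4.8 2.6 0.1
  endloop
 endfacet
 facet normal -0.948 0.316 -0.029
  outer loop
   vertex 1.5 3.1 0.4
   vertex 0.9 1.3 0.4
   vertex 1.2 2.7 5.9
  endloop
 endfacet
 facet normal -0.604 0.796 0.025
  outer loop
   vertex 1.5 3.1 0.4
   vertex 1.2 2.7 5.9
   vertex 3.0 4.1 4.8
  endloop
 endfacet
 facet normal 0.758 -0.642 0.117
  outer loop
   vertex 2.9 0.9 3.1
   vertex 2.4 0.2 2.5
   vertex 4.8 2.6 0.1
  endloop
 endfacet
 facet normal -0.076 -0.816 0.573
  outer loop
   vertex 2.6 2.5 5.8
   vertex 1.2 2.7 5.9
   vertex 2.4 0.2 2.5
  endloop
 endfacet
 facet normal 0.452 -0.744 0.491
  outer loop
   vertex 2.6 2.5 5.8
   vertex 2.4 0.2 2.5
   vertex 2.9 0.9 3.1
  endloop
 endfacet
 facet normal 0.133 0.501 0.855
  outer loop
   vertex 2.6 2.5 5.8
   vertex 3.0 4.1 4.8
   vertex 1.2 2.7 5.9
  endloop
 endfacet
 facet normal 0.933 -0.008 0.360
  outer loop
   vertex 2.6 2.5 5.8
   vertex 4.8 2.6 0.1
   vertex 3.0 4.1 4.8
  endloop
 endfacet
 facet normal 0.862 -0.388 0.326
  outer loop
   vertex 2.6 2.5 5.8
   vertex 2.9 0.9 3.1
   vertex 4.8 2.6 0.1
  endloop
 endfacet
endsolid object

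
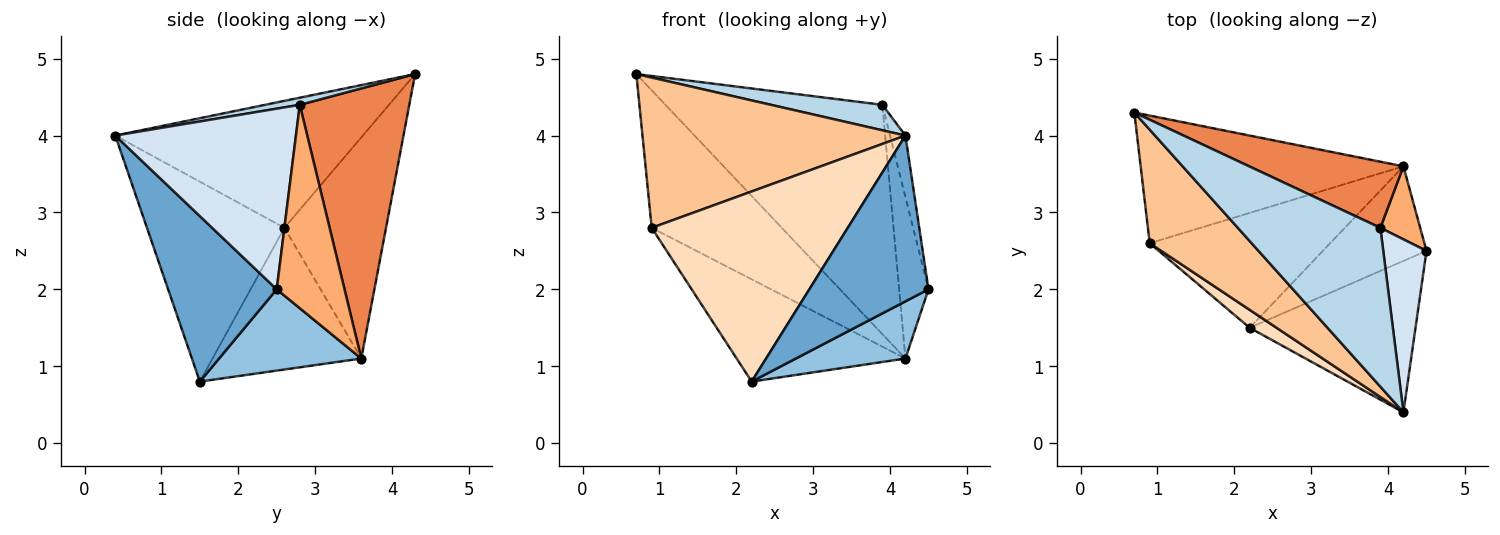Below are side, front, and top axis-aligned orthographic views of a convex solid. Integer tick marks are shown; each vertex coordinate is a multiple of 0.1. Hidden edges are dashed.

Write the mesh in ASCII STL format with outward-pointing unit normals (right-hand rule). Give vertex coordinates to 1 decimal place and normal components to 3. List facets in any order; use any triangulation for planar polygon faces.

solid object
 facet normal 0.558 -0.613 -0.560
  outer loop
   vertex 2.2 1.5 0.8
   vertex 4.5 2.5 2.0
   vertex 4.2 0.4 4.0
  endloop
 endfacet
 facet normal 0.557 -0.429 -0.711
  outer loop
   vertex 4.2 3.6 1.1
   vertex 4.5 2.5 2.0
   vertex 2.2 1.5 0.8
  endloop
 endfacet
 facet normal 0.049 -0.158 0.986
  outer loop
   vertex 3.9 2.8 4.4
   vertex 0.7 4.3 4.8
   vertex 4.2 0.4 4.0
  endloop
 endfacet
 facet normal 0.969 0.082 0.232
  outer loop
   vertex 3.9 2.8 4.4
   vertex 4.2 0.4 4.0
   vertex 4.5 2.5 2.0
  endloop
 endfacet
 facet normal 0.436 0.865 0.249
  outer loop
   vertex 3.9 2.8 4.4
   vertex 4.2 3.6 1.1
   vertex 0.7 4.3 4.8
  endloop
 endfacet
 facet normal 0.903 0.391 0.177
  outer loop
   vertex 3.9 2.8 4.4
   vertex 4.5 2.5 2.0
   vertex 4.2 3.6 1.1
  endloop
 endfacet
 facet normal -0.601 -0.638 0.482
  outer loop
   vertex 0.9 2.6 2.8
   vertex 4.2 0.4 4.0
   vertex 0.7 4.3 4.8
  endloop
 endfacet
 facet normal -0.572 -0.816 0.077
  outer loop
   vertex 0.9 2.6 2.8
   vertex 2.2 1.5 0.8
   vertex 4.2 0.4 4.0
  endloop
 endfacet
 facet normal -0.497 0.636 -0.590
  outer loop
   vertex 0.9 2.6 2.8
   vertex 0.7 4.3 4.8
   vertex 4.2 3.6 1.1
  endloop
 endfacet
 facet normal -0.506 0.574 -0.644
  outer loop
   vertex 0.9 2.6 2.8
   vertex 4.2 3.6 1.1
   vertex 2.2 1.5 0.8
  endloop
 endfacet
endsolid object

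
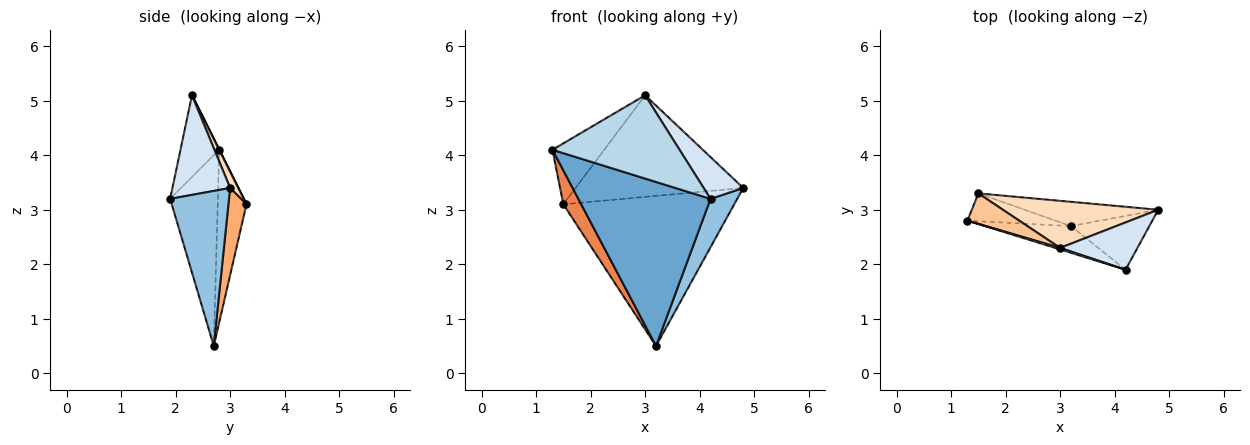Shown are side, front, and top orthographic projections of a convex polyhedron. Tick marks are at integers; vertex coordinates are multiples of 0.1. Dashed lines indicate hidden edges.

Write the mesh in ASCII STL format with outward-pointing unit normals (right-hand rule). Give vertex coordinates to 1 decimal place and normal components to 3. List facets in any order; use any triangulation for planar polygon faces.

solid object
 facet normal -0.336 -0.930 -0.151
  outer loop
   vertex 3.2 2.7 0.5
   vertex 4.2 1.9 3.2
   vertex 1.3 2.8 4.1
  endloop
 endfacet
 facet normal 0.827 -0.375 -0.418
  outer loop
   vertex 3.2 2.7 0.5
   vertex 4.8 3.0 3.4
   vertex 4.2 1.9 3.2
  endloop
 endfacet
 facet normal -0.291 -0.956 0.017
  outer loop
   vertex 3.0 2.3 5.1
   vertex 1.3 2.8 4.1
   vertex 4.2 1.9 3.2
  endloop
 endfacet
 facet normal 0.694 -0.477 0.539
  outer loop
   vertex 3.0 2.3 5.1
   vertex 4.2 1.9 3.2
   vertex 4.8 3.0 3.4
  endloop
 endfacet
 facet normal -0.779 -0.484 -0.398
  outer loop
   vertex 1.5 3.3 3.1
   vertex 3.2 2.7 0.5
   vertex 1.3 2.8 4.1
  endloop
 endfacet
 facet normal 0.104 0.982 -0.159
  outer loop
   vertex 1.5 3.3 3.1
   vertex 4.8 3.0 3.4
   vertex 3.2 2.7 0.5
  endloop
 endfacet
 facet normal 0.000 0.894 0.447
  outer loop
   vertex 1.5 3.3 3.1
   vertex 1.3 2.8 4.1
   vertex 3.0 2.3 5.1
  endloop
 endfacet
 facet normal 0.044 0.906 0.420
  outer loop
   vertex 1.5 3.3 3.1
   vertex 3.0 2.3 5.1
   vertex 4.8 3.0 3.4
  endloop
 endfacet
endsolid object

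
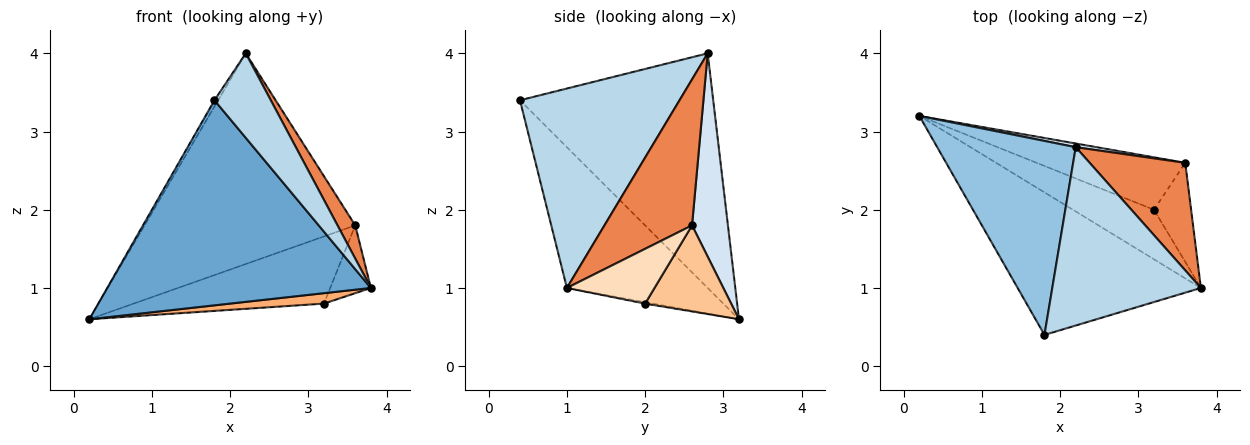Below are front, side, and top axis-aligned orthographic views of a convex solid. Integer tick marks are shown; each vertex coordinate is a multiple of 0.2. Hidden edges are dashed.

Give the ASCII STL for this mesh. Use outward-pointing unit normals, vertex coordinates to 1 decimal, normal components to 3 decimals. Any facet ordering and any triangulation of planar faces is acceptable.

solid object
 facet normal -0.402 -0.752 -0.523
  outer loop
   vertex 1.8 0.4 3.4
   vertex 0.2 3.2 0.6
   vertex 3.8 1.0 1.0
  endloop
 endfacet
 facet normal -0.861 0.016 0.508
  outer loop
   vertex 2.2 2.8 4.0
   vertex 0.2 3.2 0.6
   vertex 1.8 0.4 3.4
  endloop
 endfacet
 facet normal 0.772 -0.272 0.575
  outer loop
   vertex 2.2 2.8 4.0
   vertex 1.8 0.4 3.4
   vertex 3.8 1.0 1.0
  endloop
 endfacet
 facet normal 0.168 0.986 0.017
  outer loop
   vertex 3.6 2.6 1.8
   vertex 0.2 3.2 0.6
   vertex 2.2 2.8 4.0
  endloop
 endfacet
 facet normal 0.825 -0.167 0.540
  outer loop
   vertex 3.6 2.6 1.8
   vertex 2.2 2.8 4.0
   vertex 3.8 1.0 1.0
  endloop
 endfacet
 facet normal -0.017 -0.206 -0.978
  outer loop
   vertex 3.2 2.0 0.8
   vertex 3.8 1.0 1.0
   vertex 0.2 3.2 0.6
  endloop
 endfacet
 facet normal 0.336 0.742 -0.580
  outer loop
   vertex 3.2 2.0 0.8
   vertex 0.2 3.2 0.6
   vertex 3.6 2.6 1.8
  endloop
 endfacet
 facet normal 0.772 0.359 -0.524
  outer loop
   vertex 3.2 2.0 0.8
   vertex 3.6 2.6 1.8
   vertex 3.8 1.0 1.0
  endloop
 endfacet
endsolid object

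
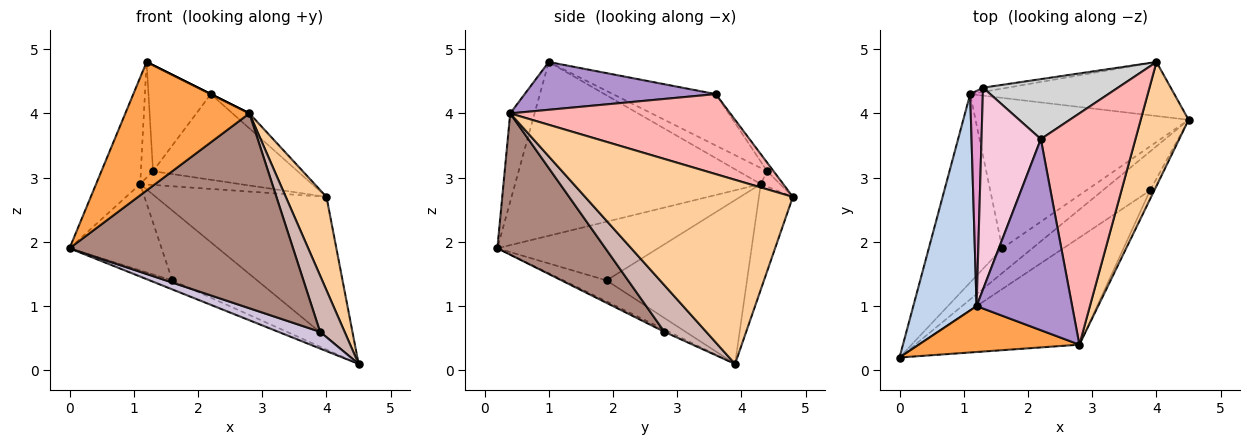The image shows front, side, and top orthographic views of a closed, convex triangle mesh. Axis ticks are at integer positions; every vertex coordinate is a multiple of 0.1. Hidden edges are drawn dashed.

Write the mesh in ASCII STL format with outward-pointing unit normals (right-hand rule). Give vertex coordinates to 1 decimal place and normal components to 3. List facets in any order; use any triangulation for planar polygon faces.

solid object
 facet normal -0.183 0.918 -0.353
  outer loop
   vertex 1.1 4.3 2.9
   vertex 4.0 4.8 2.7
   vertex 4.5 3.9 0.1
  endloop
 endfacet
 facet normal -0.927 0.166 0.338
  outer loop
   vertex 1.1 4.3 2.9
   vertex 0.0 0.2 1.9
   vertex 1.2 1.0 4.8
  endloop
 endfacet
 facet normal -0.182 -0.926 0.331
  outer loop
   vertex 2.8 0.4 4.0
   vertex 1.2 1.0 4.8
   vertex 0.0 0.2 1.9
  endloop
 endfacet
 facet normal 0.951 -0.186 0.247
  outer loop
   vertex 2.8 0.4 4.0
   vertex 4.5 3.9 0.1
   vertex 4.0 4.8 2.7
  endloop
 endfacet
 facet normal -0.549 0.286 -0.785
  outer loop
   vertex 1.6 1.9 1.4
   vertex 4.5 3.9 0.1
   vertex 0.0 0.2 1.9
  endloop
 endfacet
 facet normal -0.588 0.337 -0.735
  outer loop
   vertex 1.6 1.9 1.4
   vertex 0.0 0.2 1.9
   vertex 1.1 4.3 2.9
  endloop
 endfacet
 facet normal -0.572 0.346 -0.744
  outer loop
   vertex 1.6 1.9 1.4
   vertex 1.1 4.3 2.9
   vertex 4.5 3.9 0.1
  endloop
 endfacet
 facet normal 0.645 0.049 0.763
  outer loop
   vertex 2.2 3.6 4.3
   vertex 2.8 0.4 4.0
   vertex 4.0 4.8 2.7
  endloop
 endfacet
 facet normal 0.447 0.000 0.894
  outer loop
   vertex 2.2 3.6 4.3
   vertex 1.2 1.0 4.8
   vertex 2.8 0.4 4.0
  endloop
 endfacet
 facet normal -0.044 -0.394 -0.918
  outer loop
   vertex 3.9 2.8 0.6
   vertex 0.0 0.2 1.9
   vertex 4.5 3.9 0.1
  endloop
 endfacet
 facet normal 0.390 -0.807 -0.443
  outer loop
   vertex 3.9 2.8 0.6
   vertex 2.8 0.4 4.0
   vertex 0.0 0.2 1.9
  endloop
 endfacet
 facet normal 0.860 -0.504 -0.078
  outer loop
   vertex 3.9 2.8 0.6
   vertex 4.5 3.9 0.1
   vertex 2.8 0.4 4.0
  endloop
 endfacet
 facet normal -0.745 0.316 0.587
  outer loop
   vertex 1.3 4.4 3.1
   vertex 1.1 4.3 2.9
   vertex 1.2 1.0 4.8
  endloop
 endfacet
 facet normal -0.609 0.369 0.702
  outer loop
   vertex 1.3 4.4 3.1
   vertex 1.2 1.0 4.8
   vertex 2.2 3.6 4.3
  endloop
 endfacet
 facet normal -0.182 0.940 -0.288
  outer loop
   vertex 1.3 4.4 3.1
   vertex 4.0 4.8 2.7
   vertex 1.1 4.3 2.9
  endloop
 endfacet
 facet normal -0.036 0.819 0.573
  outer loop
   vertex 1.3 4.4 3.1
   vertex 2.2 3.6 4.3
   vertex 4.0 4.8 2.7
  endloop
 endfacet
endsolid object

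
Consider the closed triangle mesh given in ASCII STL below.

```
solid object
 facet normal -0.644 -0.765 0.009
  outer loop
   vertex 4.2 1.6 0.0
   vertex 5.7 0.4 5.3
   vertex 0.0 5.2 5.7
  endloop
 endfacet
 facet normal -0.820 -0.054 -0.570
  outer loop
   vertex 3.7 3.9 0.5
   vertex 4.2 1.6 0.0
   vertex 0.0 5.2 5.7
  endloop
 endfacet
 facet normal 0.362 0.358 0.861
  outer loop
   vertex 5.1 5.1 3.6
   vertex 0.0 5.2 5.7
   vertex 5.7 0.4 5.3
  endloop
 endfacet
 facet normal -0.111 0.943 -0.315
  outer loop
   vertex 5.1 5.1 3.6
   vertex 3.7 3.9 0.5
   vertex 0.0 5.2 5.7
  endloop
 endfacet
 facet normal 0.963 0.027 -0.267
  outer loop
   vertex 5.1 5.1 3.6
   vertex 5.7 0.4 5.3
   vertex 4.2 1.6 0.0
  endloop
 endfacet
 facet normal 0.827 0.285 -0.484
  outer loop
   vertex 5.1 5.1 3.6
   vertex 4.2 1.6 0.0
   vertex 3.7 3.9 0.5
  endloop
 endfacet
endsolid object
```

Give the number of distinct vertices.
5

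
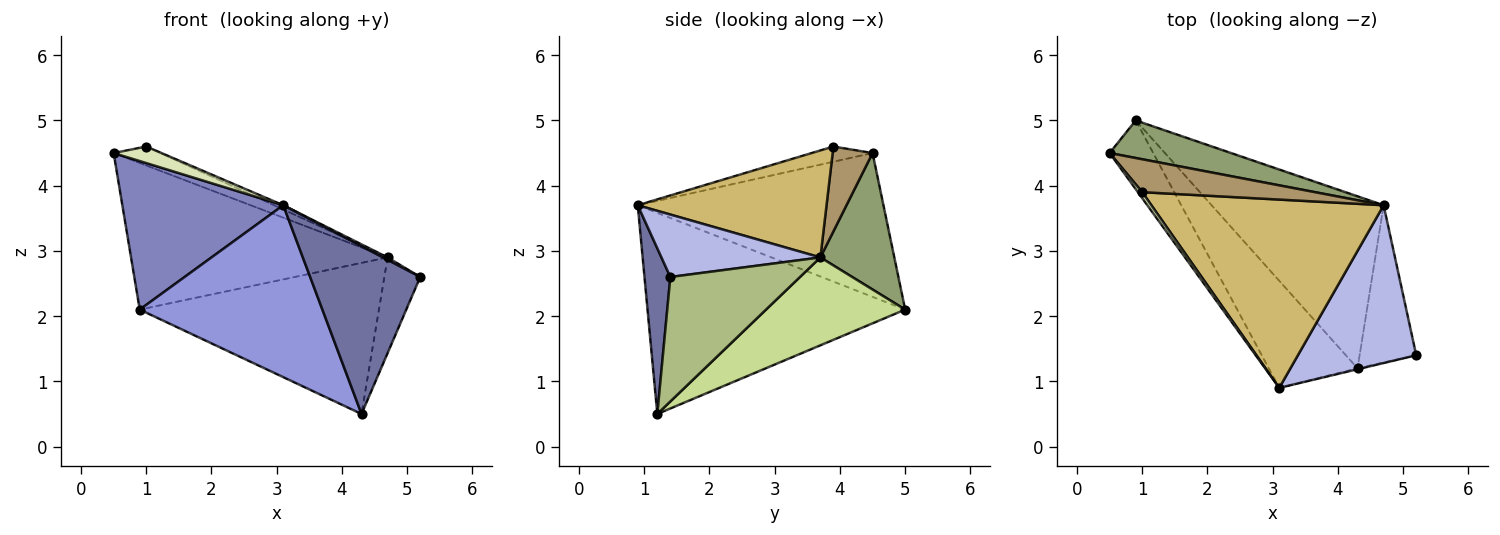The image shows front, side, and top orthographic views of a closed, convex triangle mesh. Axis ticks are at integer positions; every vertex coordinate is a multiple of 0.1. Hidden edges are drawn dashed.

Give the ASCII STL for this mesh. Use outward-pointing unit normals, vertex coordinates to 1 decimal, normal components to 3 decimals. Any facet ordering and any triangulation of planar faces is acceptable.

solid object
 facet normal 0.229 -0.973 -0.005
  outer loop
   vertex 4.3 1.2 0.5
   vertex 5.2 1.4 2.6
   vertex 3.1 0.9 3.7
  endloop
 endfacet
 facet normal -0.811 -0.531 -0.246
  outer loop
   vertex 0.9 5.0 2.1
   vertex 3.1 0.9 3.7
   vertex 0.5 4.5 4.5
  endloop
 endfacet
 facet normal -0.768 -0.544 -0.339
  outer loop
   vertex 0.9 5.0 2.1
   vertex 4.3 1.2 0.5
   vertex 3.1 0.9 3.7
  endloop
 endfacet
 facet normal 0.467 -0.014 0.884
  outer loop
   vertex 4.7 3.7 2.9
   vertex 3.1 0.9 3.7
   vertex 5.2 1.4 2.6
  endloop
 endfacet
 facet normal 0.269 0.933 0.239
  outer loop
   vertex 4.7 3.7 2.9
   vertex 0.9 5.0 2.1
   vertex 0.5 4.5 4.5
  endloop
 endfacet
 facet normal 0.883 0.244 -0.402
  outer loop
   vertex 4.7 3.7 2.9
   vertex 5.2 1.4 2.6
   vertex 4.3 1.2 0.5
  endloop
 endfacet
 facet normal 0.358 0.616 -0.701
  outer loop
   vertex 4.7 3.7 2.9
   vertex 4.3 1.2 0.5
   vertex 0.9 5.0 2.1
  endloop
 endfacet
 facet normal -0.767 -0.603 0.219
  outer loop
   vertex 1.0 3.9 4.6
   vertex 0.5 4.5 4.5
   vertex 3.1 0.9 3.7
  endloop
 endfacet
 facet normal 0.391 0.459 0.798
  outer loop
   vertex 1.0 3.9 4.6
   vertex 4.7 3.7 2.9
   vertex 0.5 4.5 4.5
  endloop
 endfacet
 facet normal 0.418 0.020 0.908
  outer loop
   vertex 1.0 3.9 4.6
   vertex 3.1 0.9 3.7
   vertex 4.7 3.7 2.9
  endloop
 endfacet
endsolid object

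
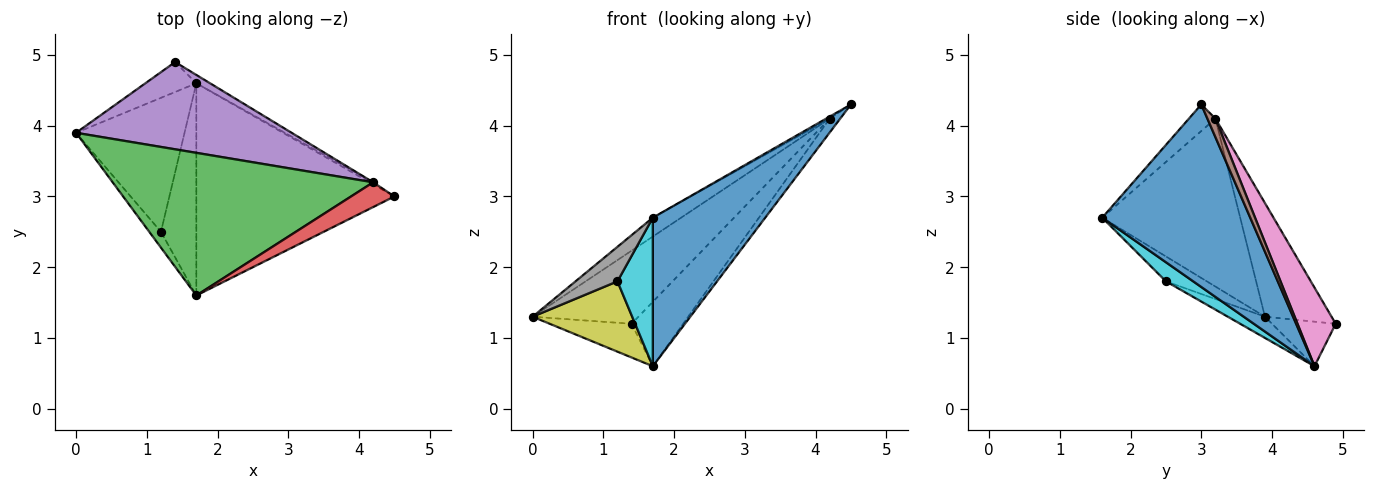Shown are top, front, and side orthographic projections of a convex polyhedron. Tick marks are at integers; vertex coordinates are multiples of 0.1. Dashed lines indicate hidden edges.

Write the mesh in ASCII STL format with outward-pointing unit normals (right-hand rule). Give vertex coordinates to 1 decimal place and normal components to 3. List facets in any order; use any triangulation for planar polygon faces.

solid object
 facet normal 0.602 -0.458 -0.654
  outer loop
   vertex 1.7 4.6 0.6
   vertex 4.5 3.0 4.3
   vertex 1.7 1.6 2.7
  endloop
 endfacet
 facet normal -0.503 0.646 -0.574
  outer loop
   vertex 1.4 4.9 1.2
   vertex 1.7 4.6 0.6
   vertex 0.0 3.9 1.3
  endloop
 endfacet
 facet normal -0.538 0.110 0.835
  outer loop
   vertex 4.2 3.2 4.1
   vertex 0.0 3.9 1.3
   vertex 1.7 1.6 2.7
  endloop
 endfacet
 facet normal -0.521 0.069 0.851
  outer loop
   vertex 4.2 3.2 4.1
   vertex 1.7 1.6 2.7
   vertex 4.5 3.0 4.3
  endloop
 endfacet
 facet normal -0.375 0.595 0.711
  outer loop
   vertex 4.2 3.2 4.1
   vertex 1.4 4.9 1.2
   vertex 0.0 3.9 1.3
  endloop
 endfacet
 facet normal 0.603 0.790 -0.115
  outer loop
   vertex 4.2 3.2 4.1
   vertex 4.5 3.0 4.3
   vertex 1.7 4.6 0.6
  endloop
 endfacet
 facet normal 0.592 0.799 -0.103
  outer loop
   vertex 4.2 3.2 4.1
   vertex 1.7 4.6 0.6
   vertex 1.4 4.9 1.2
  endloop
 endfacet
 facet normal -0.664 -0.680 -0.311
  outer loop
   vertex 1.2 2.5 1.8
   vertex 1.7 1.6 2.7
   vertex 0.0 3.9 1.3
  endloop
 endfacet
 facet normal -0.171 -0.458 -0.872
  outer loop
   vertex 1.2 2.5 1.8
   vertex 0.0 3.9 1.3
   vertex 1.7 4.6 0.6
  endloop
 endfacet
 facet normal 0.405 -0.524 -0.749
  outer loop
   vertex 1.2 2.5 1.8
   vertex 1.7 4.6 0.6
   vertex 1.7 1.6 2.7
  endloop
 endfacet
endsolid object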